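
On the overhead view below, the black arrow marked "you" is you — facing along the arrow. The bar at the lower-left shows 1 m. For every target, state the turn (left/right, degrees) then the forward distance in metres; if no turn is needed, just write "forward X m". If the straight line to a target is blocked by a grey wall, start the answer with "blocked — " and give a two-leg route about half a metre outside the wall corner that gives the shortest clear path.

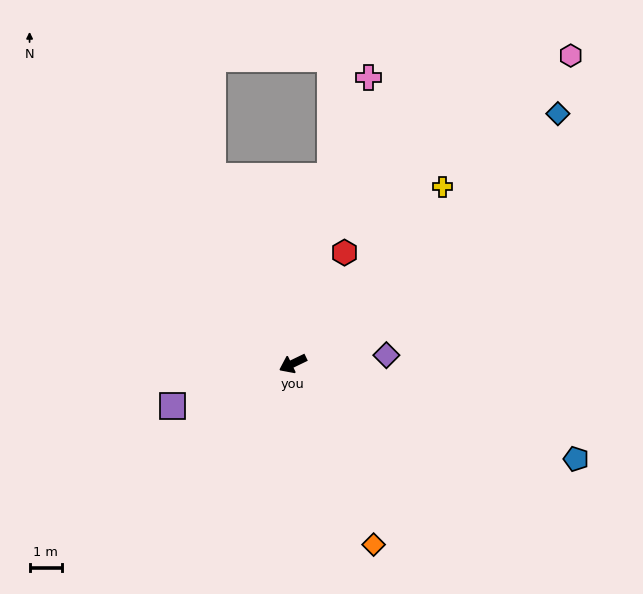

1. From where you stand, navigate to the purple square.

turn right 6°, forward 4.0 m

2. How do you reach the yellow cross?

turn right 156°, forward 7.2 m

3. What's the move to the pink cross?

turn right 131°, forward 9.2 m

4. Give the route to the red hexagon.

turn right 141°, forward 3.8 m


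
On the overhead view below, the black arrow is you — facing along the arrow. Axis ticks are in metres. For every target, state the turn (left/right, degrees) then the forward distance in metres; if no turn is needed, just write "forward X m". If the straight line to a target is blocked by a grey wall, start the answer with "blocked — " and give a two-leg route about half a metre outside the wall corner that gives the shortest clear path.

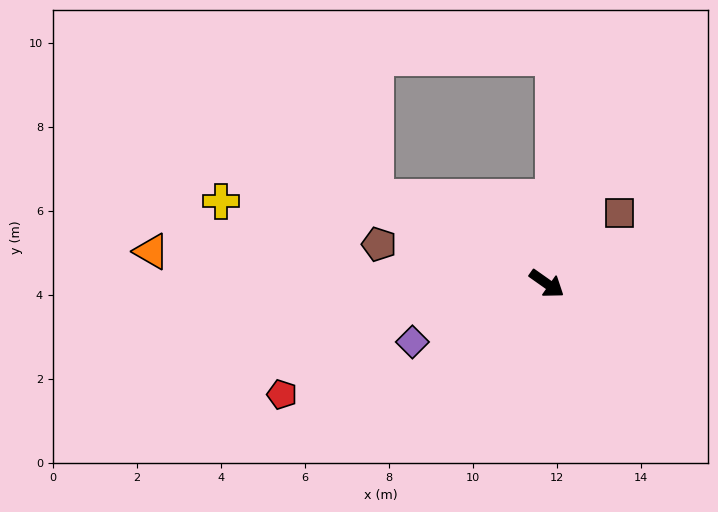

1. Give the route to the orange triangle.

turn right 149°, forward 9.4 m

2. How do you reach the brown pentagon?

turn right 158°, forward 4.1 m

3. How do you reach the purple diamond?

turn right 121°, forward 3.5 m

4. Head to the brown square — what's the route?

turn left 79°, forward 2.4 m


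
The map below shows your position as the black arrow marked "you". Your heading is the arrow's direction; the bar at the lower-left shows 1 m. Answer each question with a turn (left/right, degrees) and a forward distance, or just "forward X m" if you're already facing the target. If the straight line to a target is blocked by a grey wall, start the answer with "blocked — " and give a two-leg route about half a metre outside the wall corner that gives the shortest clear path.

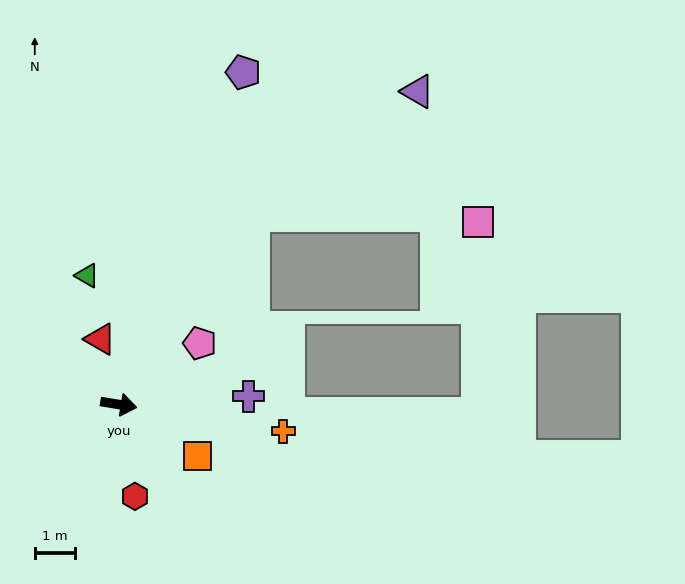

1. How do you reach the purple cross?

turn left 13°, forward 3.2 m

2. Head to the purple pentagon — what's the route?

turn left 79°, forward 8.8 m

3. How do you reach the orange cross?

forward 4.1 m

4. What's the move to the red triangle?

turn left 115°, forward 1.7 m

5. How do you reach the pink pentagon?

turn left 46°, forward 2.5 m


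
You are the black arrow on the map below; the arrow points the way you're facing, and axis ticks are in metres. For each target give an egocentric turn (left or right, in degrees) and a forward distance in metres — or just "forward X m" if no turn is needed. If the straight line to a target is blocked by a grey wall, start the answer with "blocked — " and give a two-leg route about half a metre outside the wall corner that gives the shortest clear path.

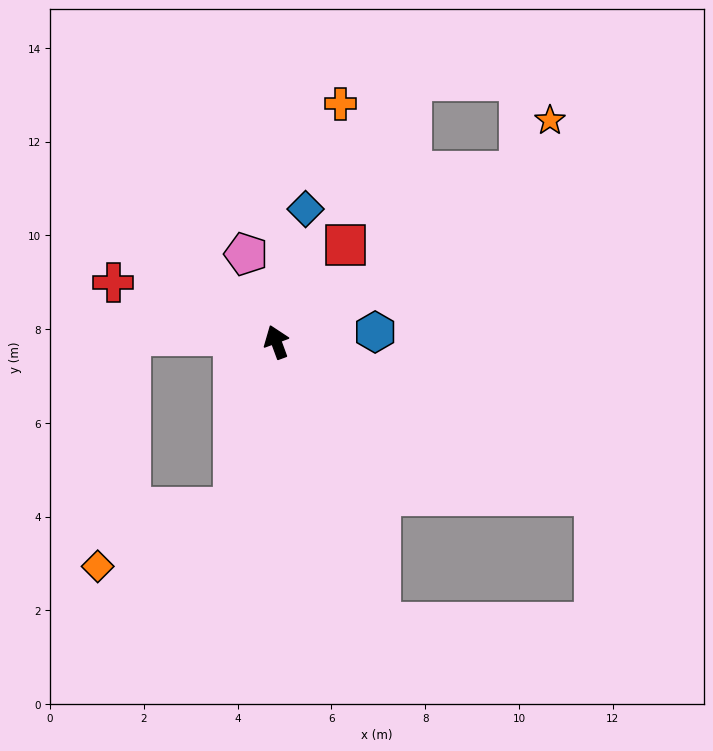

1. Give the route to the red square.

turn right 56°, forward 2.5 m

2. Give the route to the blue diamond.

turn right 33°, forward 2.9 m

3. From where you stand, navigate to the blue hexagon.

turn right 104°, forward 2.1 m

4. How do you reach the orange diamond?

blocked — turn left 145°, forward 3.6 m, then turn right 51°, forward 3.1 m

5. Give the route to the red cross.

turn left 50°, forward 3.7 m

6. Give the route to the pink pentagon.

forward 2.0 m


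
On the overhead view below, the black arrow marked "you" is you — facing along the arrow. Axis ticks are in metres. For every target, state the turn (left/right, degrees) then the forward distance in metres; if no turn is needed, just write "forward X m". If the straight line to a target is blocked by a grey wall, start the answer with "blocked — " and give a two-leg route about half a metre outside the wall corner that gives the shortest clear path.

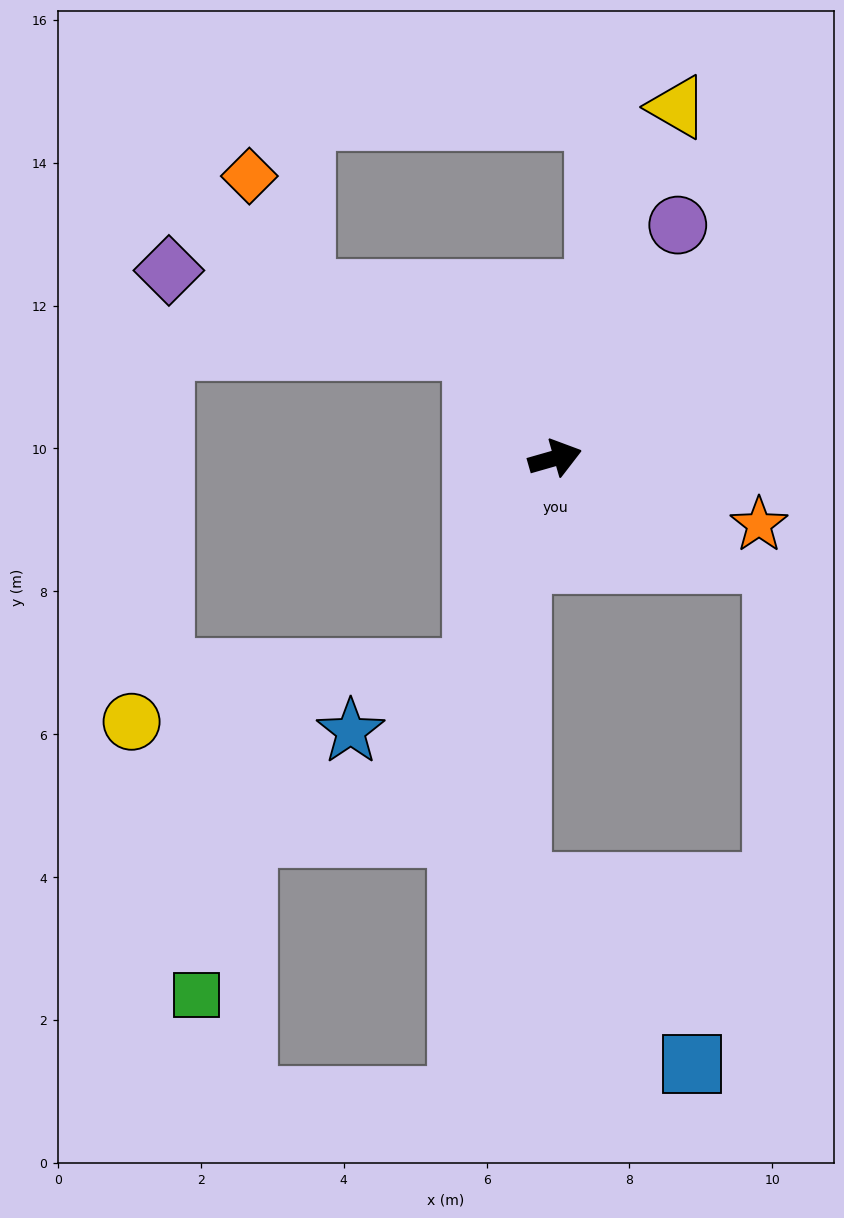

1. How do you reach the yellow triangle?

turn left 55°, forward 5.2 m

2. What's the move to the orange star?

turn right 34°, forward 3.0 m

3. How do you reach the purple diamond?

blocked — turn left 111°, forward 1.9 m, then turn left 38°, forward 4.4 m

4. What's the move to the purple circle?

turn left 46°, forward 3.7 m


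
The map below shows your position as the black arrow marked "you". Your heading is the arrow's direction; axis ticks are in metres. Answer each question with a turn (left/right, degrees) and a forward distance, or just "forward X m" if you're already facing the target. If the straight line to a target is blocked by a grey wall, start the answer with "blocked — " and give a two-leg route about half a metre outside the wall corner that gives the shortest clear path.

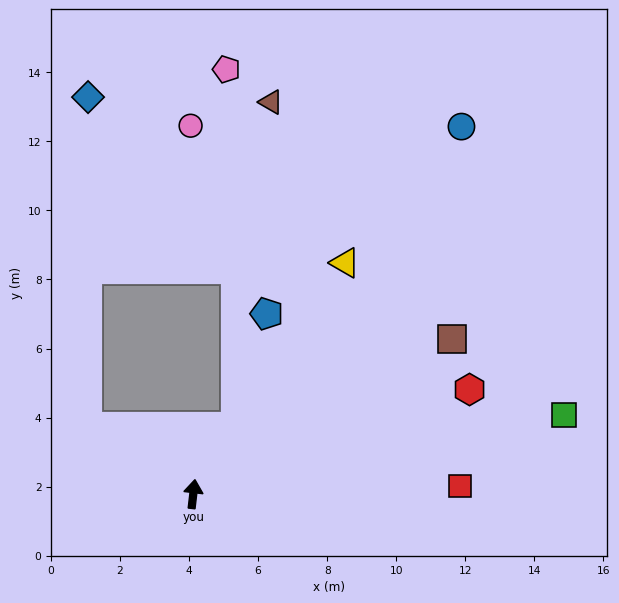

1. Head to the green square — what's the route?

turn right 71°, forward 11.0 m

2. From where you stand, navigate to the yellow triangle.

turn right 27°, forward 8.0 m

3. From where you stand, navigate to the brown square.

turn right 53°, forward 8.7 m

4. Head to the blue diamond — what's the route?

blocked — turn left 64°, forward 3.6 m, then turn right 58°, forward 9.5 m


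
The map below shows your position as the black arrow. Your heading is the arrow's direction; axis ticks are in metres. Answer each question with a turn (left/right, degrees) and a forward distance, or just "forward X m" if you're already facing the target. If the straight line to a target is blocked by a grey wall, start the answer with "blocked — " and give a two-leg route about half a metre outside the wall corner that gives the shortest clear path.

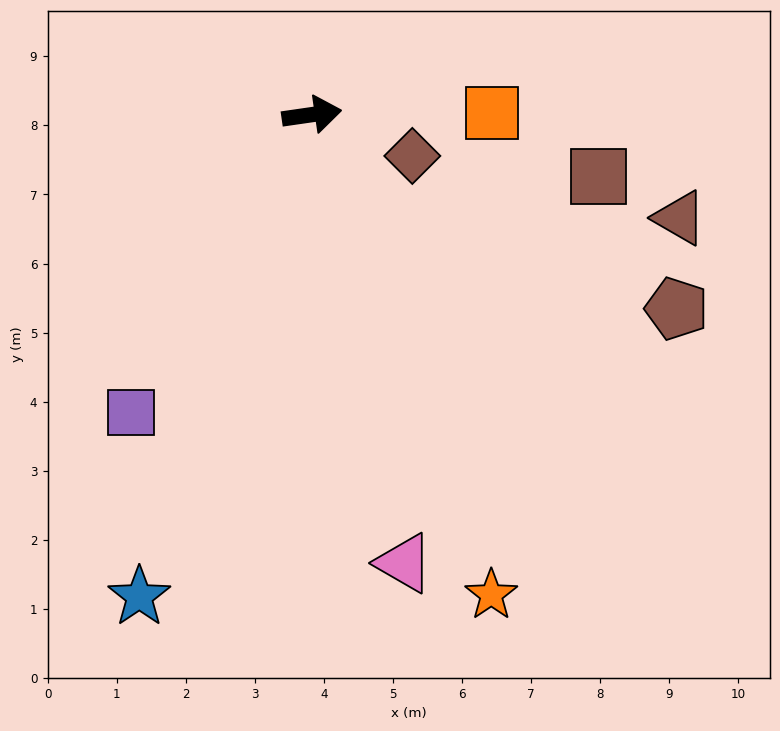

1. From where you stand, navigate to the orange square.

turn right 8°, forward 2.6 m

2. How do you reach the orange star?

turn right 78°, forward 7.4 m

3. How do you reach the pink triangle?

turn right 87°, forward 6.6 m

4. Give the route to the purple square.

turn right 129°, forward 5.0 m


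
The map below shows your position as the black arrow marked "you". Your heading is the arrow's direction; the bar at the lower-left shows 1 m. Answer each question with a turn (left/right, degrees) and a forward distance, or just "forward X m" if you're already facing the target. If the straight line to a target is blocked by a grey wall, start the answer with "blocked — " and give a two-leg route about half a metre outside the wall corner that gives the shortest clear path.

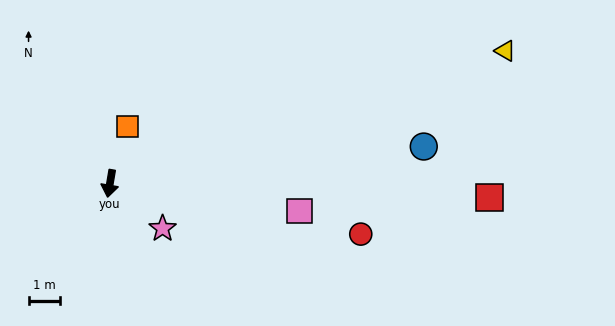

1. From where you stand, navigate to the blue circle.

turn left 106°, forward 9.9 m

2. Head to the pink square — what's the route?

turn left 91°, forward 6.0 m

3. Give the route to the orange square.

turn left 172°, forward 1.9 m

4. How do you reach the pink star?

turn left 59°, forward 2.2 m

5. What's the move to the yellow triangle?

turn left 118°, forward 13.1 m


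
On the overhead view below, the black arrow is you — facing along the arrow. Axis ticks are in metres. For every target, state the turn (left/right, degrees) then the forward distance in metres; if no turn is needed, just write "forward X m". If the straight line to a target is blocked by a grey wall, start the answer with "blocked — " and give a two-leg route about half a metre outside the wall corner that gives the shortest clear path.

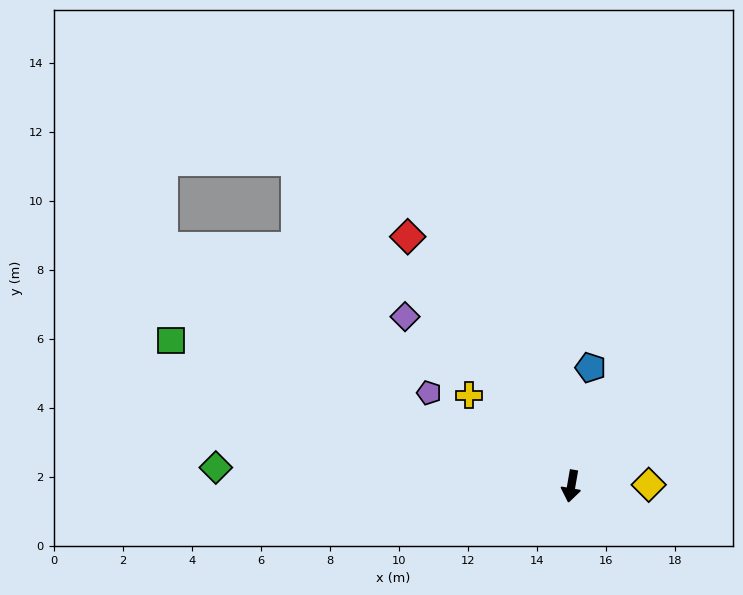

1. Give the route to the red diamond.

turn right 137°, forward 8.6 m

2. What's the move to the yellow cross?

turn right 122°, forward 4.0 m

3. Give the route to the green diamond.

turn right 83°, forward 10.3 m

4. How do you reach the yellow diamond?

turn left 101°, forward 2.2 m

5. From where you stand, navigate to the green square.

turn right 100°, forward 12.3 m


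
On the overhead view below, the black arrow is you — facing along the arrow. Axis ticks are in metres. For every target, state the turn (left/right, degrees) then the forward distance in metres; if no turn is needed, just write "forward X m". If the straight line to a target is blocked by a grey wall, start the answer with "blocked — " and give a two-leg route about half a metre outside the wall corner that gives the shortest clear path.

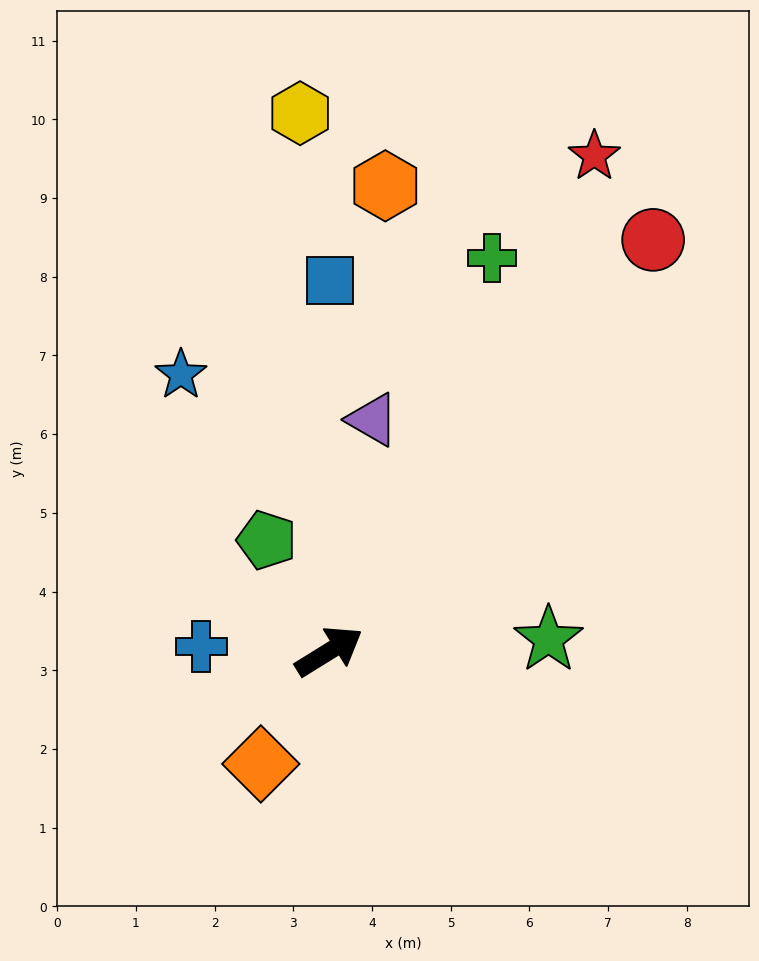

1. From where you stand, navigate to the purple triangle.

turn left 48°, forward 3.0 m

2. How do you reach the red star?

turn left 30°, forward 7.1 m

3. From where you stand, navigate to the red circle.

turn left 20°, forward 6.7 m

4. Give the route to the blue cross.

turn left 146°, forward 1.6 m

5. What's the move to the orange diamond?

turn right 153°, forward 1.7 m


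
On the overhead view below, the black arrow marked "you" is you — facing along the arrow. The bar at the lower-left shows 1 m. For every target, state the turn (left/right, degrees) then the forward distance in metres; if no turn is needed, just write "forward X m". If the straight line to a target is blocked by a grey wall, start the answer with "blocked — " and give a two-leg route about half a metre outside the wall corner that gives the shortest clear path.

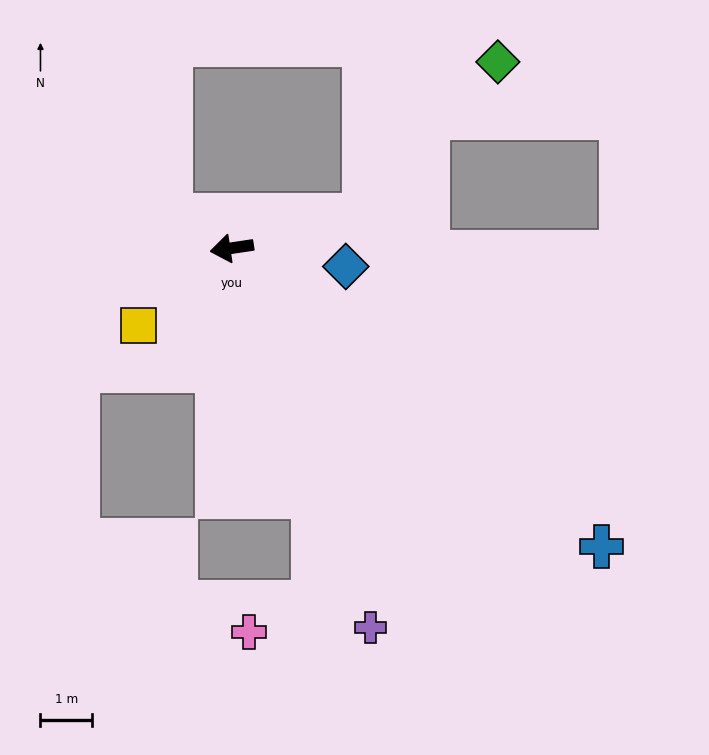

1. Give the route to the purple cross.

turn left 102°, forward 7.9 m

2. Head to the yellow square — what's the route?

turn left 31°, forward 2.4 m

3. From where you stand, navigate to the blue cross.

turn left 133°, forward 9.2 m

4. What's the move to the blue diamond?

turn left 162°, forward 2.2 m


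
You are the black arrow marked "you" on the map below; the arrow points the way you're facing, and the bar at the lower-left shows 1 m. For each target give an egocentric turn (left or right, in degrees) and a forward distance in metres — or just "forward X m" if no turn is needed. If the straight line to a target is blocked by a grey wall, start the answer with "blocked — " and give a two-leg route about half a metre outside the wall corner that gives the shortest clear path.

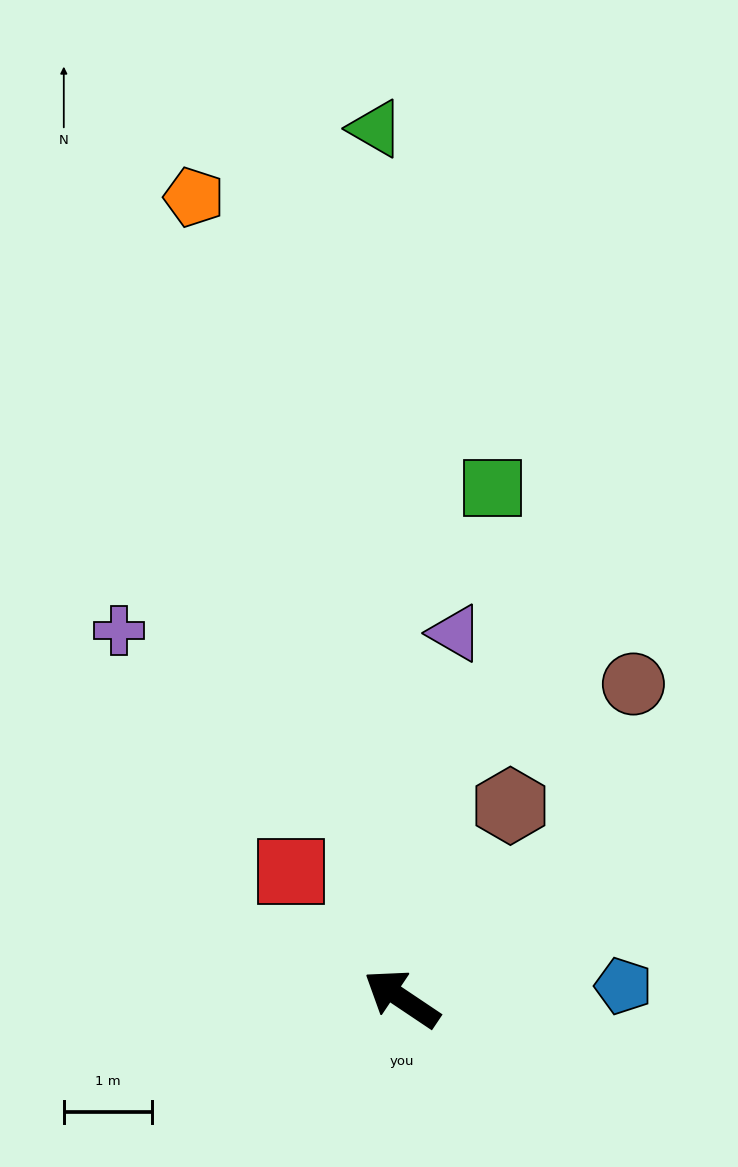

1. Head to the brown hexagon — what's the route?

turn right 86°, forward 2.5 m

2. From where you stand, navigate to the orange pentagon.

turn right 42°, forward 9.3 m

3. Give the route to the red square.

turn right 15°, forward 1.9 m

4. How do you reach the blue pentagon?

turn right 143°, forward 2.5 m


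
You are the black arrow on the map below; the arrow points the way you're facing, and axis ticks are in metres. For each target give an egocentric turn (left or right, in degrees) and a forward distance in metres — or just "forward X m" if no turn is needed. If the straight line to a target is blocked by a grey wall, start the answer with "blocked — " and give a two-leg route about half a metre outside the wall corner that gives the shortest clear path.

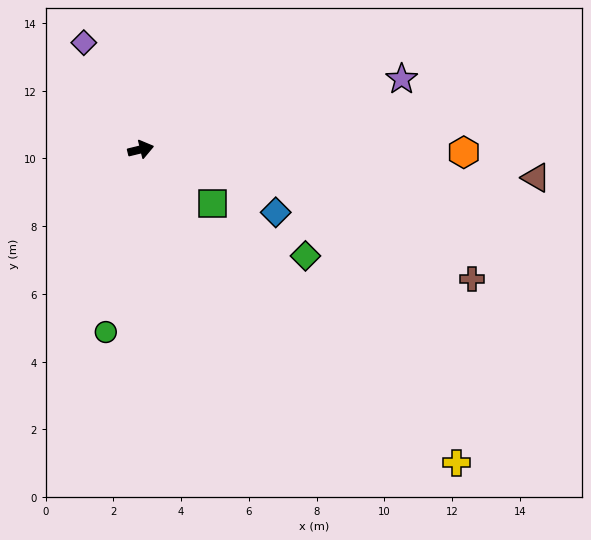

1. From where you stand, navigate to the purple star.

forward 8.0 m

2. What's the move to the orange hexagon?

turn right 14°, forward 9.5 m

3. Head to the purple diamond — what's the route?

turn left 104°, forward 3.6 m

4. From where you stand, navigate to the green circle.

turn right 115°, forward 5.5 m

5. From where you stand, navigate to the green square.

turn right 51°, forward 2.7 m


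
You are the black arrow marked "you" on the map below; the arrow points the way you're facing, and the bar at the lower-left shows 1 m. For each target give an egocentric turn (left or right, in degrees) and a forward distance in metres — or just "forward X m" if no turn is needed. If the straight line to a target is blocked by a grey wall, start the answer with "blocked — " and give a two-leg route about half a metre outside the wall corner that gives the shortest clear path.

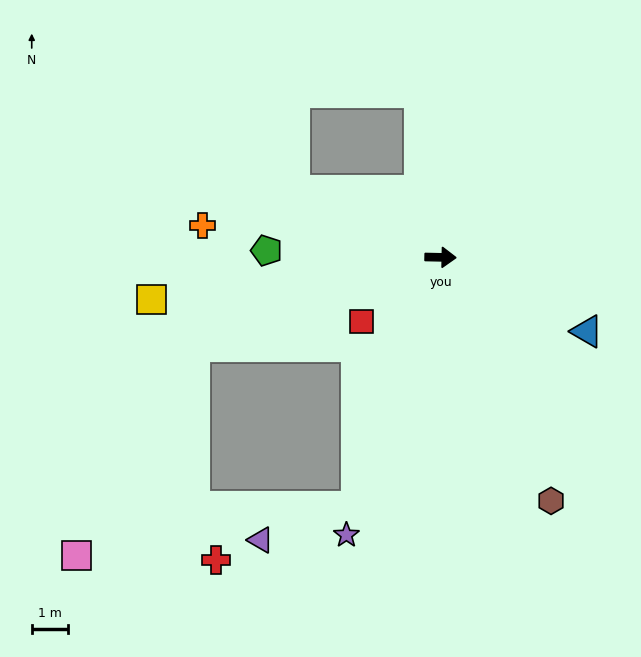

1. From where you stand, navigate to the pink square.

blocked — turn right 159°, forward 7.2 m, then turn left 41°, forward 6.6 m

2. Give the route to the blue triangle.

turn right 26°, forward 4.5 m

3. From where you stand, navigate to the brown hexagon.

turn right 64°, forward 7.3 m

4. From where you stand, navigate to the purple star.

turn right 108°, forward 8.1 m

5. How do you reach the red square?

turn right 140°, forward 2.8 m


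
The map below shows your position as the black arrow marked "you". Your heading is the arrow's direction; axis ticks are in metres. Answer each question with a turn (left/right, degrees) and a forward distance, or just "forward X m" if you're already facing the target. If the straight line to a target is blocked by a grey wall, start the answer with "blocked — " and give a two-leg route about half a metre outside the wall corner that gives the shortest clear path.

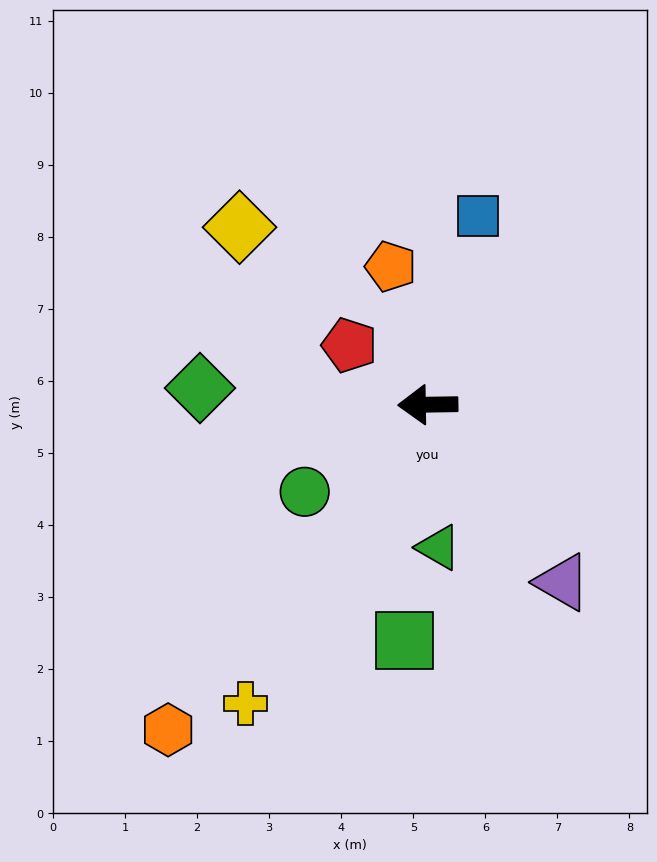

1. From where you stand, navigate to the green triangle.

turn left 93°, forward 2.0 m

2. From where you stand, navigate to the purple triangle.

turn left 126°, forward 3.1 m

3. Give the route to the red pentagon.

turn right 38°, forward 1.4 m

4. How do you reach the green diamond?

turn right 5°, forward 3.2 m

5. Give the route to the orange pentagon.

turn right 76°, forward 2.0 m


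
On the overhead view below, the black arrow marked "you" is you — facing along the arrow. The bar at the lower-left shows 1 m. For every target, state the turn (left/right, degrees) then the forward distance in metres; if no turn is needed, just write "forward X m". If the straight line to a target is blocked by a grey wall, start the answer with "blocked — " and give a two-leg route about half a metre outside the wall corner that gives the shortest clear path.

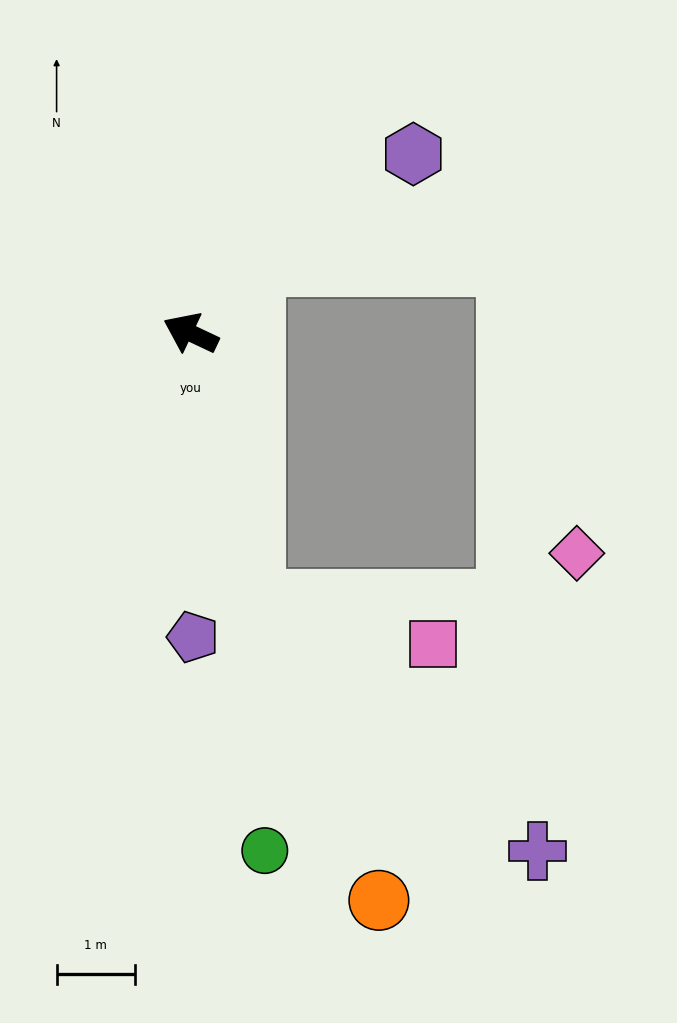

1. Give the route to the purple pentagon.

turn left 116°, forward 3.9 m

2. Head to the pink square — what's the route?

blocked — turn left 128°, forward 3.5 m, then turn left 65°, forward 2.4 m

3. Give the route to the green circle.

turn left 123°, forward 6.7 m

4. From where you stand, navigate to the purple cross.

blocked — turn left 128°, forward 3.5 m, then turn left 36°, forward 4.8 m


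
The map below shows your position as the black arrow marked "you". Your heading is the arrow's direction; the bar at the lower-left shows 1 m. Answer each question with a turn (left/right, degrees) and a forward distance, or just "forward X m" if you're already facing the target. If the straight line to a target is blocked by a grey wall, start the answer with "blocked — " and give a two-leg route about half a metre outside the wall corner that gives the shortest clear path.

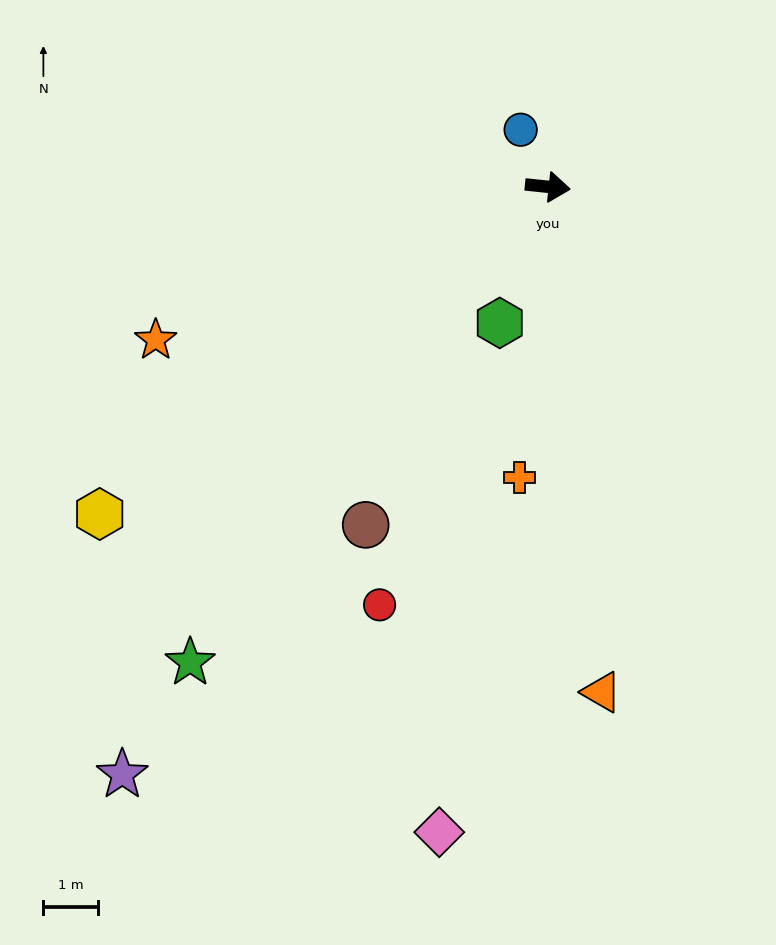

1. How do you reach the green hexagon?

turn right 103°, forward 2.6 m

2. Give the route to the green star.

turn right 121°, forward 10.9 m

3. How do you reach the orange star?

turn right 153°, forward 7.7 m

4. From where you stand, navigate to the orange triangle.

turn right 78°, forward 9.3 m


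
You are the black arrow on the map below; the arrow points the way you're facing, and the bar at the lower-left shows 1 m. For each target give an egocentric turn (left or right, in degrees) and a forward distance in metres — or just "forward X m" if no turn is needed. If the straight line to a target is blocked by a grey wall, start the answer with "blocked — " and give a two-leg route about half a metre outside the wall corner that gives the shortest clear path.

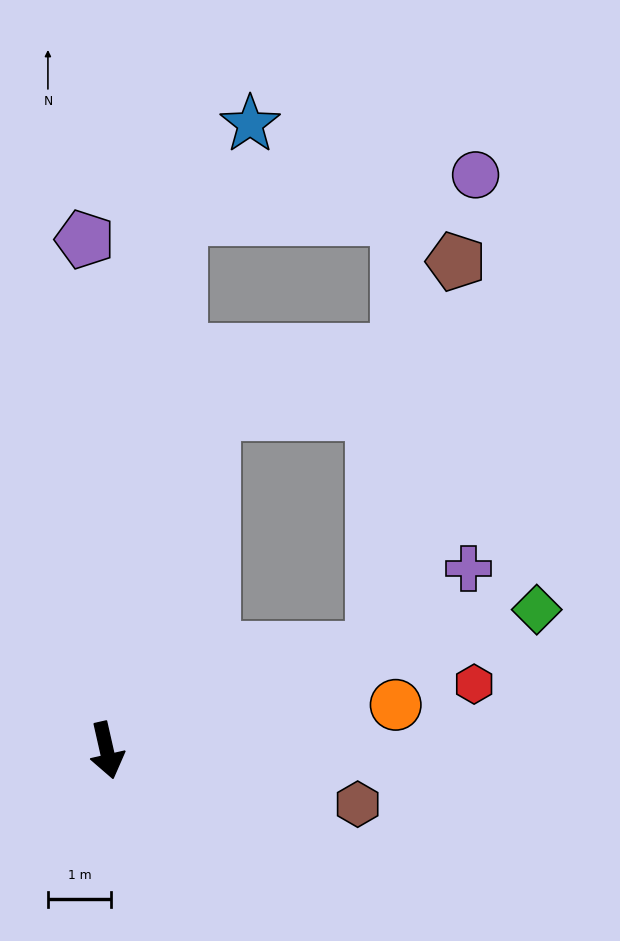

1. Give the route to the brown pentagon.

blocked — turn left 98°, forward 4.5 m, then turn left 57°, forward 6.2 m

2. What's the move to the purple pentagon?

turn left 170°, forward 8.0 m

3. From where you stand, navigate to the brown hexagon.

turn left 65°, forward 4.0 m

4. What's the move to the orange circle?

turn left 86°, forward 4.6 m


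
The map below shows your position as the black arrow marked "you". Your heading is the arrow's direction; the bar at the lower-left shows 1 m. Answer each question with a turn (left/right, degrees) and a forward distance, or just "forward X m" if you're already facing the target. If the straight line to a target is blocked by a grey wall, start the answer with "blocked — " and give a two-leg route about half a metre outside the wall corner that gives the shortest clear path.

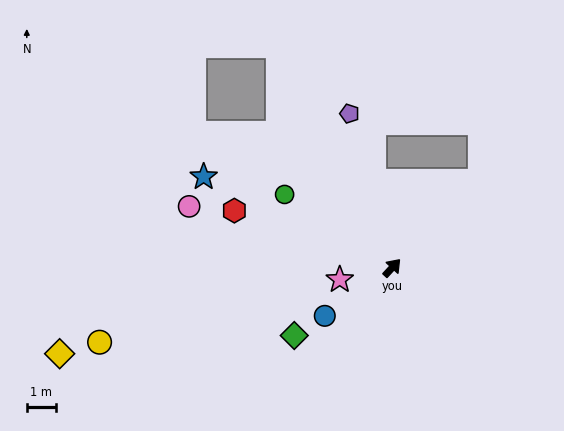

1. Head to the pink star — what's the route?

turn left 145°, forward 1.8 m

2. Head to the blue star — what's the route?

turn left 107°, forward 7.2 m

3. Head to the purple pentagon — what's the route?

turn left 58°, forward 5.5 m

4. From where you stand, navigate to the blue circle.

turn left 168°, forward 2.8 m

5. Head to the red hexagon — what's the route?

turn left 113°, forward 5.7 m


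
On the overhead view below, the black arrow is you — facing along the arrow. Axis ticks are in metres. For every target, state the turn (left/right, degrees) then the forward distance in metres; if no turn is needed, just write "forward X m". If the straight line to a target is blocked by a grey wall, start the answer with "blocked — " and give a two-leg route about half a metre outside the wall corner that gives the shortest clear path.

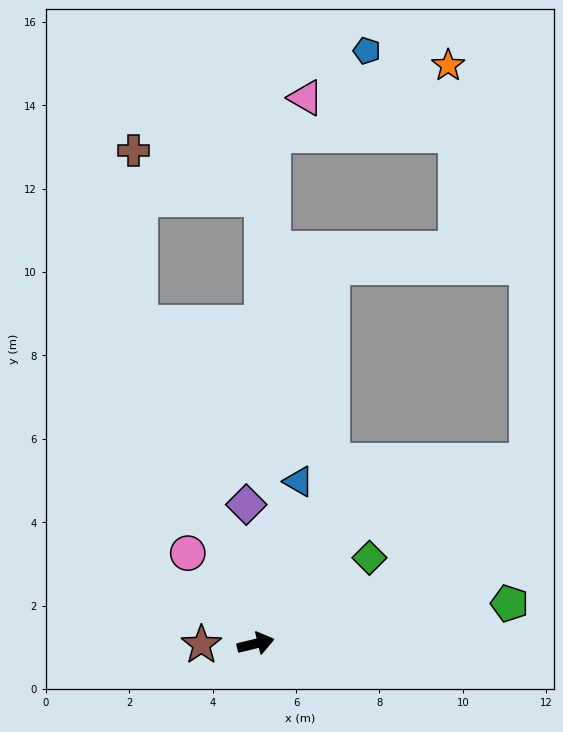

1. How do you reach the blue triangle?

turn left 62°, forward 4.0 m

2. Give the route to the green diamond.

turn left 23°, forward 3.4 m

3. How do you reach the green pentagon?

turn right 5°, forward 6.2 m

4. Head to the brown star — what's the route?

turn left 167°, forward 1.3 m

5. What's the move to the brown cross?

blocked — turn left 96°, forward 8.2 m, then turn right 17°, forward 4.1 m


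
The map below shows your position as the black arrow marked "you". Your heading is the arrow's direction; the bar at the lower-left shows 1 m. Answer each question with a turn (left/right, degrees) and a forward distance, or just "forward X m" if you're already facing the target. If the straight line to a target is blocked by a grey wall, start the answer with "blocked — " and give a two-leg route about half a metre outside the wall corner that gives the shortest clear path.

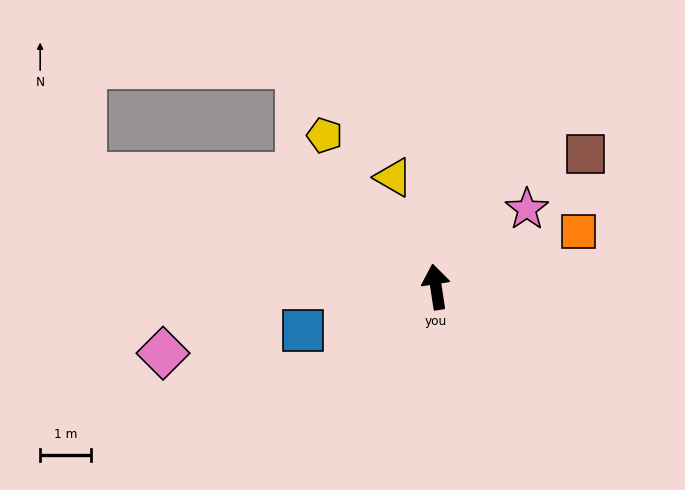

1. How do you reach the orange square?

turn right 77°, forward 3.0 m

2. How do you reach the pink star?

turn right 58°, forward 2.4 m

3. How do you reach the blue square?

turn left 100°, forward 2.8 m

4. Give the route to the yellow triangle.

turn left 13°, forward 2.3 m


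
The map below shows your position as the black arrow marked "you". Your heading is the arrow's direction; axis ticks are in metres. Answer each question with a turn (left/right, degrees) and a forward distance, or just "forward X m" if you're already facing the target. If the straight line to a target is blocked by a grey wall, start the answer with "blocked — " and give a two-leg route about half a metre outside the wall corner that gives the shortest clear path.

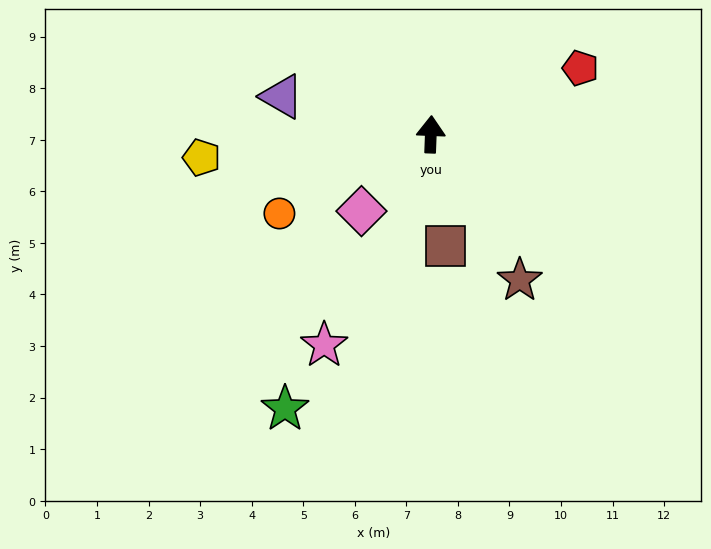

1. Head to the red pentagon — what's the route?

turn right 64°, forward 3.2 m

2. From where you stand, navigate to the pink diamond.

turn left 140°, forward 2.0 m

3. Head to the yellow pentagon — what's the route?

turn left 98°, forward 4.5 m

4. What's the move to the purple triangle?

turn left 78°, forward 3.0 m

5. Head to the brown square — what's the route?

turn right 170°, forward 2.2 m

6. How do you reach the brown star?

turn right 146°, forward 3.3 m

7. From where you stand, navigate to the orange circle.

turn left 120°, forward 3.3 m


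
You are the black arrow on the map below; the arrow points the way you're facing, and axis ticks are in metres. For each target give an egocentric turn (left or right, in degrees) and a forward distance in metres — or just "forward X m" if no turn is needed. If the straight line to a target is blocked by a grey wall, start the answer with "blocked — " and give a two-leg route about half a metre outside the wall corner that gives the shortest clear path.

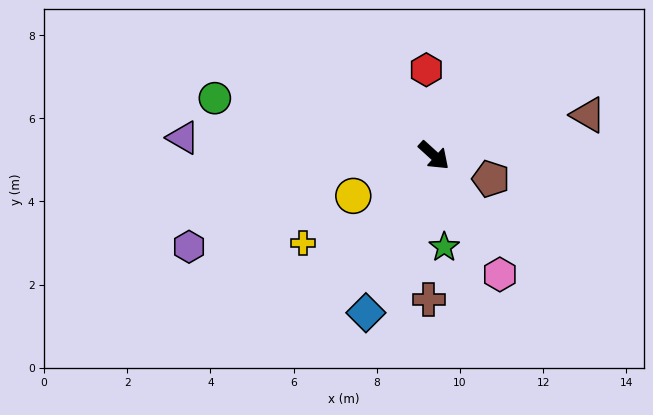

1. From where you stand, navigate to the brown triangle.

turn left 57°, forward 3.8 m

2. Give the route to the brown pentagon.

turn left 20°, forward 1.5 m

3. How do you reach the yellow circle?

turn right 111°, forward 2.2 m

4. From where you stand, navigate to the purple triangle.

turn right 142°, forward 6.0 m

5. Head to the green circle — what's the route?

turn right 152°, forward 5.4 m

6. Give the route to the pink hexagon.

turn right 19°, forward 3.3 m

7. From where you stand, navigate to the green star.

turn right 41°, forward 2.2 m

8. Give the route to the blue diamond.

turn right 71°, forward 4.1 m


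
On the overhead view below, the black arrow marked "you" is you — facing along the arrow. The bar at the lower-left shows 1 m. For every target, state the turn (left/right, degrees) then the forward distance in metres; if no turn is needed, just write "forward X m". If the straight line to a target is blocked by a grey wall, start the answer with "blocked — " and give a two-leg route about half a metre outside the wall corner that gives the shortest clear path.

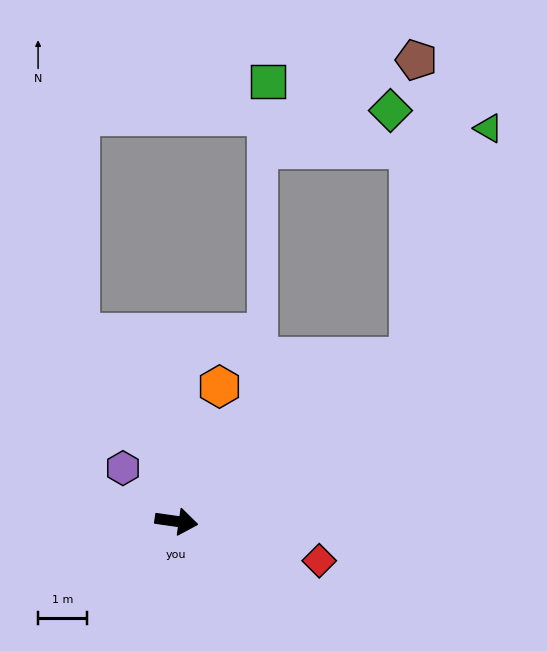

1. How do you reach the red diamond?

turn right 7°, forward 3.0 m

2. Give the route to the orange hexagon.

turn left 80°, forward 2.9 m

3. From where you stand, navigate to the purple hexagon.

turn left 143°, forward 1.6 m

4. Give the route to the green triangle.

blocked — turn left 43°, forward 5.9 m, then turn left 36°, forward 5.0 m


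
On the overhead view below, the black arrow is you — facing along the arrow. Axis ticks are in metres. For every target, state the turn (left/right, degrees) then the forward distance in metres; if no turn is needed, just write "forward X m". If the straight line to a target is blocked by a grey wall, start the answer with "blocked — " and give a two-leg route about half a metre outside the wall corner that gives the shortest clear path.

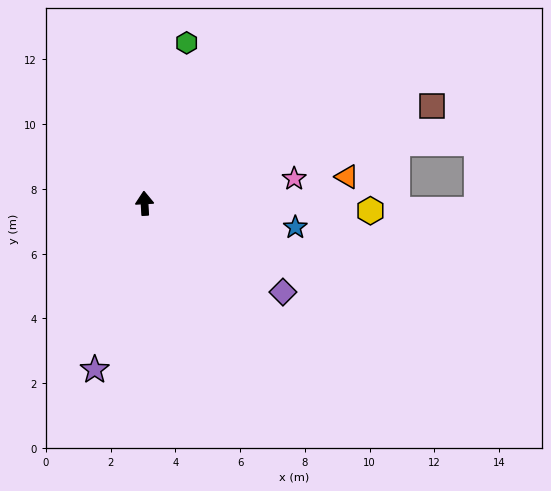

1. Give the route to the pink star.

turn right 84°, forward 4.7 m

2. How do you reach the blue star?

turn right 102°, forward 4.7 m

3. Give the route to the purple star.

turn left 160°, forward 5.4 m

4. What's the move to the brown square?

turn right 74°, forward 9.4 m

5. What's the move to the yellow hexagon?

turn right 95°, forward 7.0 m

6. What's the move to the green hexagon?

turn right 18°, forward 5.1 m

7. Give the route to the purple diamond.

turn right 126°, forward 5.1 m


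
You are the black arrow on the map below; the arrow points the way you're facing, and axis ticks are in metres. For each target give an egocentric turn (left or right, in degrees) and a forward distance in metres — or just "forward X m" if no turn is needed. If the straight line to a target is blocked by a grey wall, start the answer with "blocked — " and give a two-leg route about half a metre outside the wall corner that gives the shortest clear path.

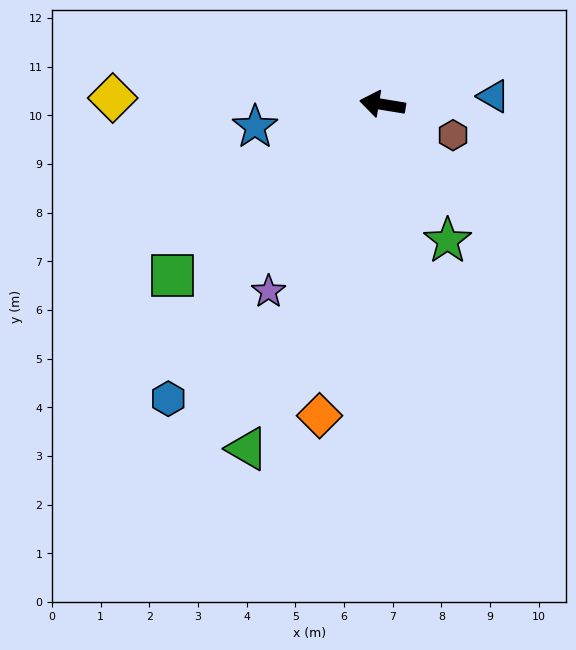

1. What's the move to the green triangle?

turn left 78°, forward 7.6 m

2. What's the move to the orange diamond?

turn left 88°, forward 6.5 m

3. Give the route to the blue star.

turn left 19°, forward 2.7 m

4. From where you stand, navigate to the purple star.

turn left 68°, forward 4.5 m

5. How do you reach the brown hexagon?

turn left 166°, forward 1.6 m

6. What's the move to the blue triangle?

turn right 166°, forward 2.3 m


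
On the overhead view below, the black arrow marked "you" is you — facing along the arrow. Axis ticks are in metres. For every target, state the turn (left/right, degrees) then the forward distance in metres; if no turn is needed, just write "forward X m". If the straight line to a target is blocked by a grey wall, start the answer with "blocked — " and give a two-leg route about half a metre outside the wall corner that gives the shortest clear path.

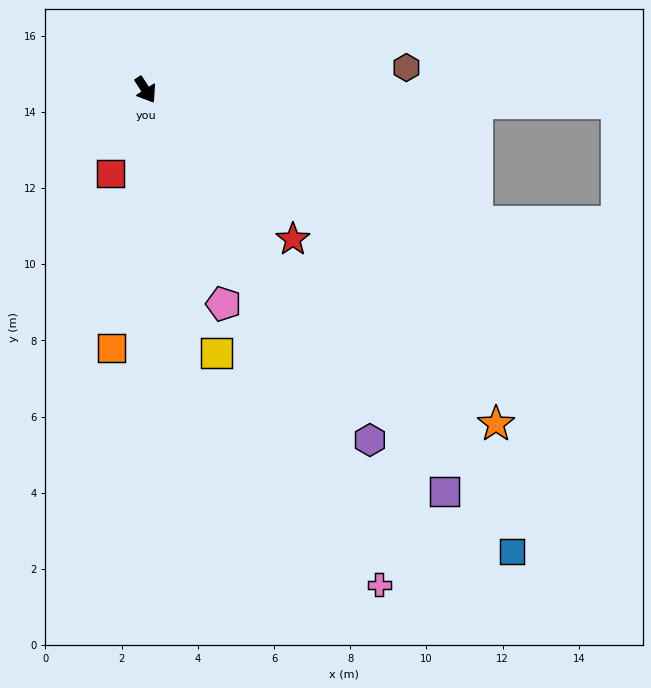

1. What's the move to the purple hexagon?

forward 10.9 m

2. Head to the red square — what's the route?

turn right 56°, forward 2.4 m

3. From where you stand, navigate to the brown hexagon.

turn left 62°, forward 6.9 m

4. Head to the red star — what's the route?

turn left 12°, forward 5.5 m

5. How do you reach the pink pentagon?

turn right 13°, forward 6.0 m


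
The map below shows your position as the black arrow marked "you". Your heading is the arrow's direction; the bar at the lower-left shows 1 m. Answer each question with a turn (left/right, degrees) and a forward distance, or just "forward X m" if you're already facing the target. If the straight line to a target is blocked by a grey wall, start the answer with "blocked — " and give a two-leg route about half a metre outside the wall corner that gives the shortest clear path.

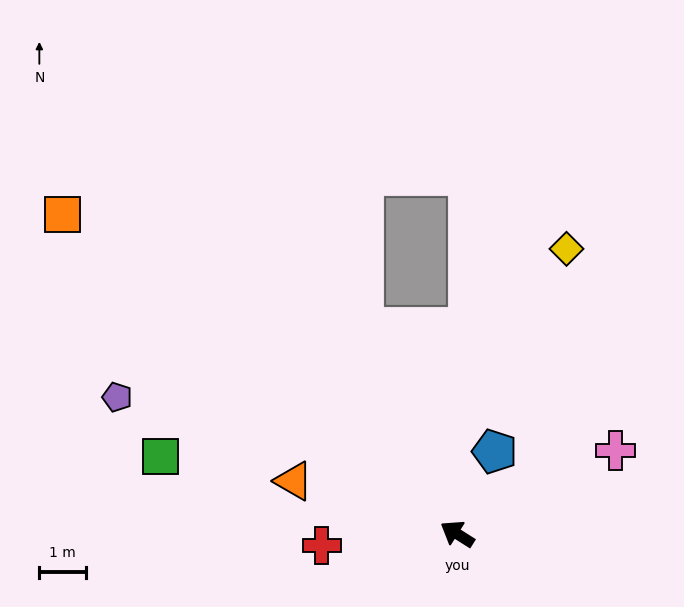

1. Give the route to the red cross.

turn left 37°, forward 2.9 m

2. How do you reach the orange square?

turn right 7°, forward 10.8 m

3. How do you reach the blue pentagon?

turn right 82°, forward 1.9 m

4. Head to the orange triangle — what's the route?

turn left 14°, forward 3.7 m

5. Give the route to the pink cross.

turn right 120°, forward 3.8 m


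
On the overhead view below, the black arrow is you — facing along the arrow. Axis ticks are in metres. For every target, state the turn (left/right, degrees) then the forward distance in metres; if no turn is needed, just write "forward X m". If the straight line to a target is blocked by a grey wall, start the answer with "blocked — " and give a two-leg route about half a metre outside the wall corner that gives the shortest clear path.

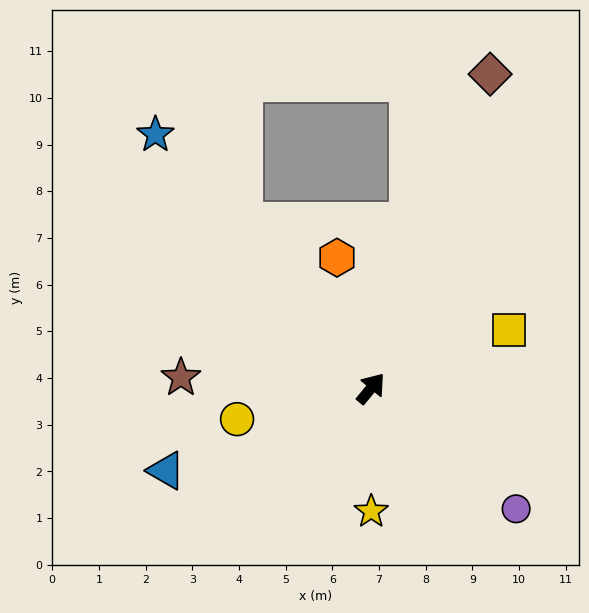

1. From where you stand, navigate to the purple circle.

turn right 90°, forward 4.0 m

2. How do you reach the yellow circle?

turn left 142°, forward 2.9 m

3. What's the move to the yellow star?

turn right 140°, forward 2.6 m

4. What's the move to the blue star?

turn left 80°, forward 7.1 m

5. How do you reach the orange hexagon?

turn left 54°, forward 2.9 m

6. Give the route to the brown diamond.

turn left 19°, forward 7.2 m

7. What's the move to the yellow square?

turn right 28°, forward 3.2 m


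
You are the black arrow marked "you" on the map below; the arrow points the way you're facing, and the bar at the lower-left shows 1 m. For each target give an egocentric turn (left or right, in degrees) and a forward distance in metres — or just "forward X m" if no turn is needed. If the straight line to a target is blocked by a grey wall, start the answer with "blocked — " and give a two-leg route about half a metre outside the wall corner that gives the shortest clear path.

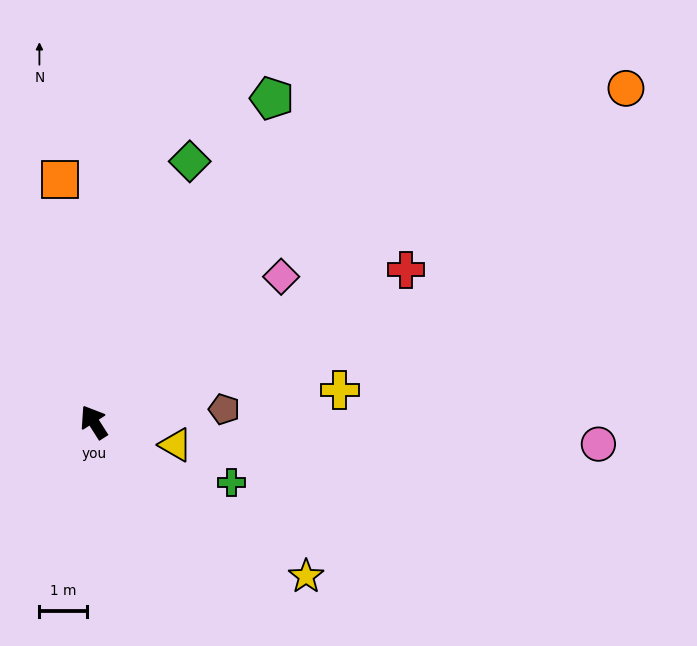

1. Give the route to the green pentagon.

turn right 61°, forward 7.8 m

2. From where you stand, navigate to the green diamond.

turn right 53°, forward 5.9 m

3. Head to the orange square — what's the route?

turn right 25°, forward 5.2 m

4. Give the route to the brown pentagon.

turn right 117°, forward 2.8 m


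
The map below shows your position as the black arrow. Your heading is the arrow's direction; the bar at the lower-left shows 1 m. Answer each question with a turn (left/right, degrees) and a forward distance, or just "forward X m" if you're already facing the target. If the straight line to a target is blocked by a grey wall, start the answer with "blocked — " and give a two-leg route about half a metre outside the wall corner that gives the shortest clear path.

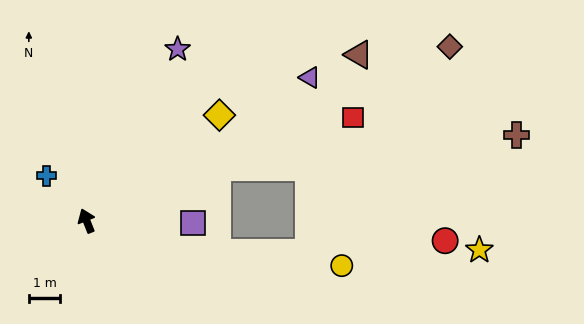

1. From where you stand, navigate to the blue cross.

turn left 20°, forward 1.9 m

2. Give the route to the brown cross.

blocked — turn right 90°, forward 4.5 m, then turn right 15°, forward 9.5 m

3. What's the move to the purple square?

turn right 113°, forward 3.4 m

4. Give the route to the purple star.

turn right 50°, forward 6.1 m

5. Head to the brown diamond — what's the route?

turn right 86°, forward 12.8 m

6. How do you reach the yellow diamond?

turn right 73°, forward 5.4 m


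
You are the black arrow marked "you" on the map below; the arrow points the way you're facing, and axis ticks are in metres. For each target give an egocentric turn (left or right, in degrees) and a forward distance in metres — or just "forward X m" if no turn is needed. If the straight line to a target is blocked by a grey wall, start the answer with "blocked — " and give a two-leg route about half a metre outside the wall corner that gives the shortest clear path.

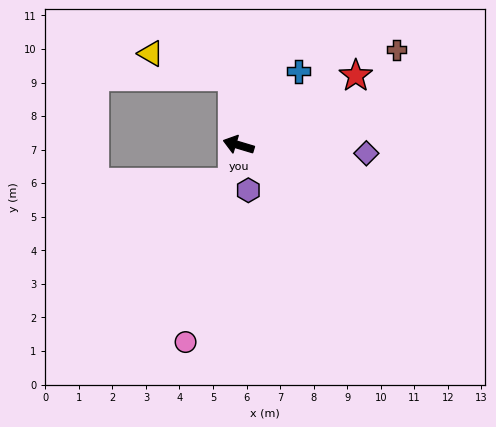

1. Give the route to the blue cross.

turn right 112°, forward 2.8 m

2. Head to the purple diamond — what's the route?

turn right 167°, forward 3.8 m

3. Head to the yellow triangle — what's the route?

blocked — turn right 68°, forward 2.1 m, then turn left 69°, forward 2.5 m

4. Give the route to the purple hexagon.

turn left 119°, forward 1.4 m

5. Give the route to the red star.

turn right 133°, forward 4.1 m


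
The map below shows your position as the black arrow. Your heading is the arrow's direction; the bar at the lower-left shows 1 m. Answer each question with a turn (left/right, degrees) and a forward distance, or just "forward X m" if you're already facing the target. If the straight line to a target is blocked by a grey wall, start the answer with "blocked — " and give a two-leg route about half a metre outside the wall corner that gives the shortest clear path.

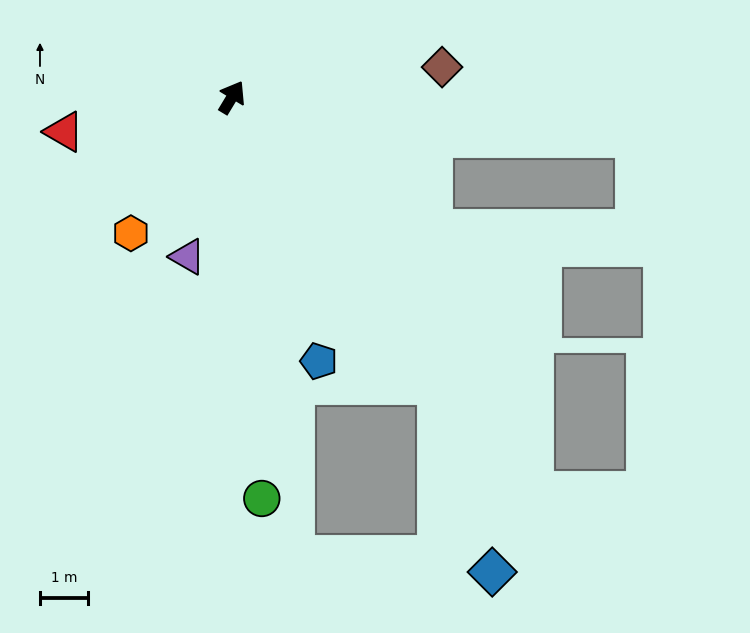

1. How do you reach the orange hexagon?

turn left 174°, forward 3.5 m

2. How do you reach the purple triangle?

turn right 165°, forward 3.4 m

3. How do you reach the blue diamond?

blocked — turn right 113°, forward 7.3 m, then turn right 20°, forward 4.0 m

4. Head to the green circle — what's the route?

turn right 145°, forward 8.3 m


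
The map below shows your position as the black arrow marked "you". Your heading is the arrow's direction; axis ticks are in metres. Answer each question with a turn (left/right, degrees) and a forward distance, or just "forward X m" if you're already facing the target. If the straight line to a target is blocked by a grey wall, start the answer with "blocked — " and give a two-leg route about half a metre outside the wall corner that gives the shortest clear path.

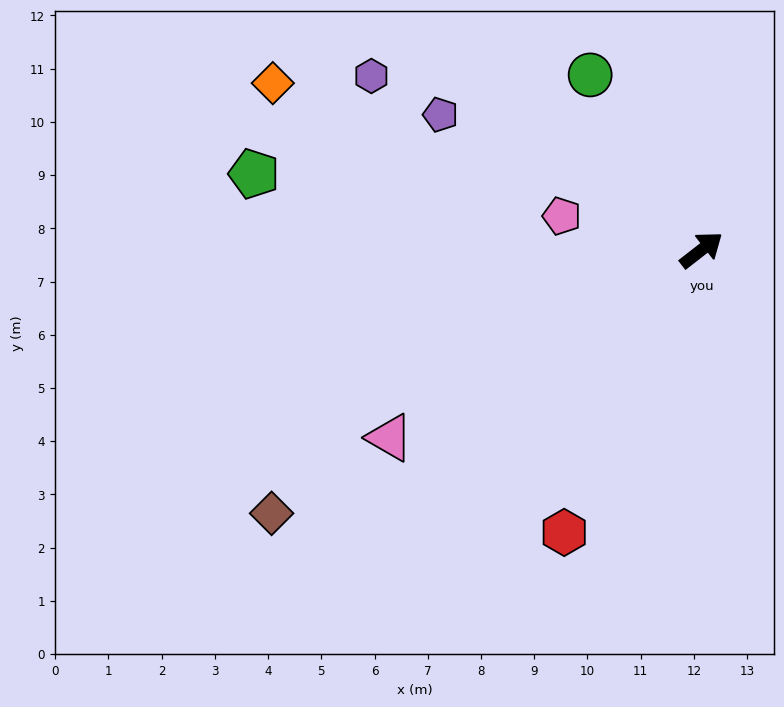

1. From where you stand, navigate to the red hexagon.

turn right 154°, forward 5.9 m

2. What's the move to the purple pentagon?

turn left 115°, forward 5.5 m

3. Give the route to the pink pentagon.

turn left 129°, forward 2.7 m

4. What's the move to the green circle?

turn left 85°, forward 3.9 m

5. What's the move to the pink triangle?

turn left 173°, forward 6.8 m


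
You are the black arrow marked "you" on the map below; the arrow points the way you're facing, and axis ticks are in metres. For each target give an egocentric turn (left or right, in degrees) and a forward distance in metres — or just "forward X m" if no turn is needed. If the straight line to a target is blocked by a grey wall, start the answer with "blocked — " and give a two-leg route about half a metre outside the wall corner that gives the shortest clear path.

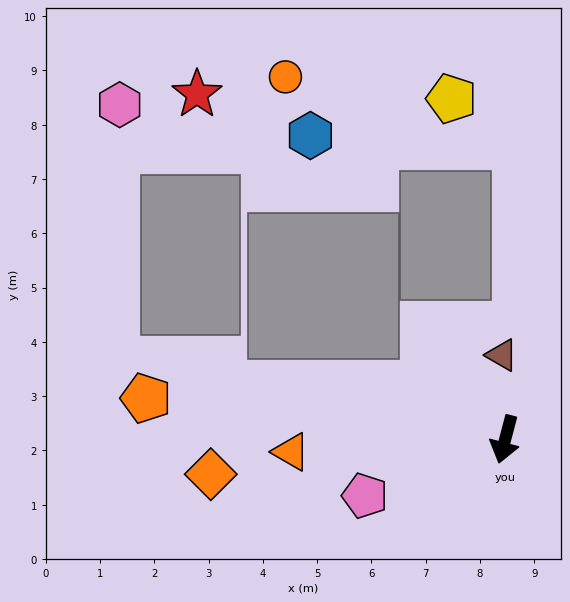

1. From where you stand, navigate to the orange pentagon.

turn right 82°, forward 6.7 m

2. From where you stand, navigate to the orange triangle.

turn right 72°, forward 4.0 m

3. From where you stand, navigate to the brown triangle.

turn right 163°, forward 1.6 m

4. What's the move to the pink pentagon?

turn right 53°, forward 2.8 m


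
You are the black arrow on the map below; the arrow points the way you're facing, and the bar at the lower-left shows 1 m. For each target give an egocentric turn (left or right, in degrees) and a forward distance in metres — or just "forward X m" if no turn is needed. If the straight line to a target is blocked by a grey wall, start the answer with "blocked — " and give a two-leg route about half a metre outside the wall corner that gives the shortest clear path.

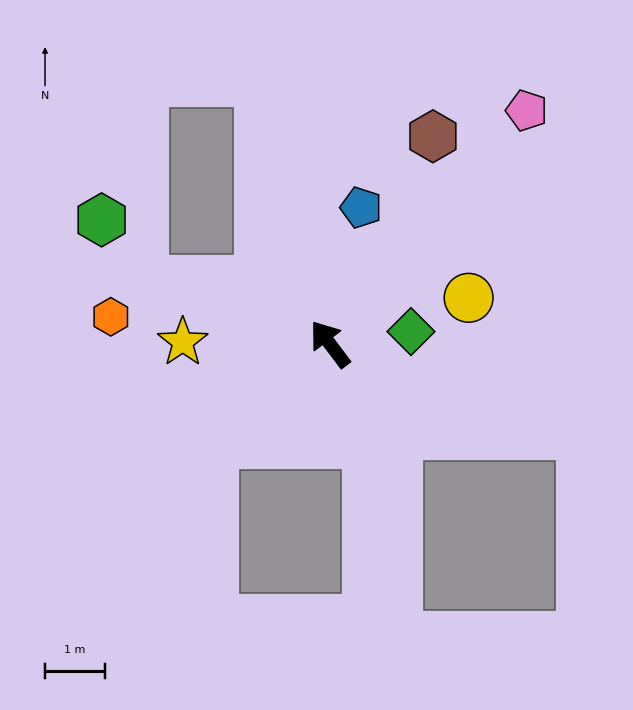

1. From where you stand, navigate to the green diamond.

turn right 118°, forward 1.4 m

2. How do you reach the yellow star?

turn left 52°, forward 2.4 m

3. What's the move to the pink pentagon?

turn right 77°, forward 5.1 m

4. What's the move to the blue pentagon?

turn right 50°, forward 2.3 m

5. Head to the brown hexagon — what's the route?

turn right 63°, forward 3.9 m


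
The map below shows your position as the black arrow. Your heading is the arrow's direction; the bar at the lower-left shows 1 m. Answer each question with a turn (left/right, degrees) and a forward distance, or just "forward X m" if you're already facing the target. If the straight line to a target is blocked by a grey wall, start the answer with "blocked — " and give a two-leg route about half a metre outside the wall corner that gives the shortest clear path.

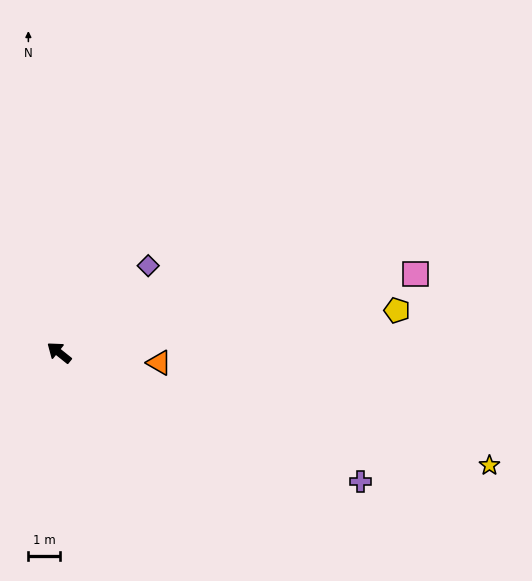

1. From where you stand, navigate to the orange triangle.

turn right 147°, forward 3.2 m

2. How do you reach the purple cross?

turn right 165°, forward 10.4 m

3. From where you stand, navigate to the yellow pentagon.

turn right 134°, forward 10.8 m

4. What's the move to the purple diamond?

turn right 97°, forward 3.9 m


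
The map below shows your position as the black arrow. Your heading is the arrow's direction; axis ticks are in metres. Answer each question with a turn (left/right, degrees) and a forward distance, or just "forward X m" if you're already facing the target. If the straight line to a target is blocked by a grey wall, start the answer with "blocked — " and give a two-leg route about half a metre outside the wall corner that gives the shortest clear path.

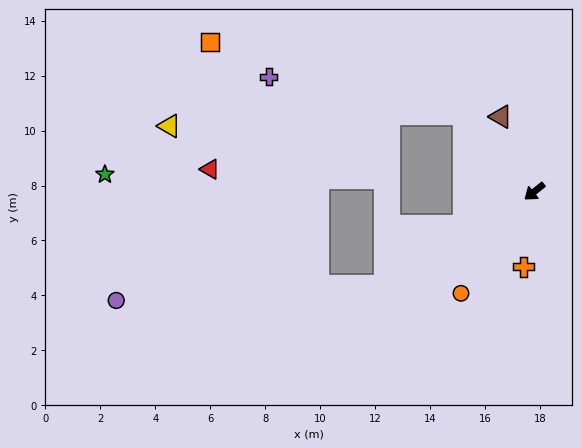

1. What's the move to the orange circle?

turn left 15°, forward 4.6 m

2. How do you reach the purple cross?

blocked — turn right 87°, forward 3.8 m, then turn left 38°, forward 7.3 m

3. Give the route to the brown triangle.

turn right 104°, forward 3.0 m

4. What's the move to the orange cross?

turn left 43°, forward 2.8 m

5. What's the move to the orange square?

blocked — turn right 87°, forward 3.8 m, then turn left 33°, forward 9.6 m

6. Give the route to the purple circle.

blocked — turn right 6°, forward 6.4 m, then turn right 30°, forward 9.8 m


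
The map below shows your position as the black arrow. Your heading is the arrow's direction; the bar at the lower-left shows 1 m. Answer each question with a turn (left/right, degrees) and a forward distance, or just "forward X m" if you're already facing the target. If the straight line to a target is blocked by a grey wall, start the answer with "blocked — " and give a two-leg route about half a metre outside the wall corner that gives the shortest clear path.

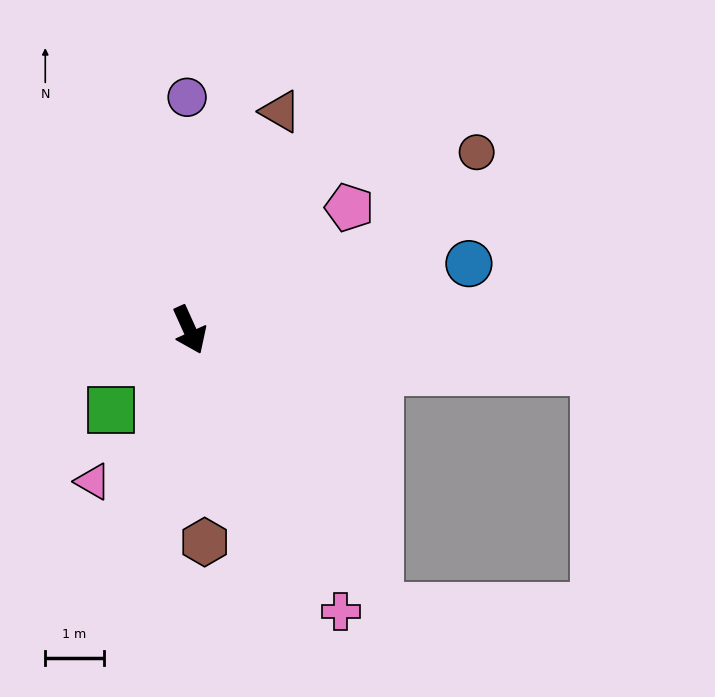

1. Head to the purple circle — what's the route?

turn left 156°, forward 4.0 m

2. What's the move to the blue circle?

turn left 79°, forward 4.9 m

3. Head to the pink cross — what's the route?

turn left 4°, forward 5.4 m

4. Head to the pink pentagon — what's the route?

turn left 103°, forward 3.4 m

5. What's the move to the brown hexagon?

turn right 20°, forward 3.6 m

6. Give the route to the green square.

turn right 69°, forward 1.9 m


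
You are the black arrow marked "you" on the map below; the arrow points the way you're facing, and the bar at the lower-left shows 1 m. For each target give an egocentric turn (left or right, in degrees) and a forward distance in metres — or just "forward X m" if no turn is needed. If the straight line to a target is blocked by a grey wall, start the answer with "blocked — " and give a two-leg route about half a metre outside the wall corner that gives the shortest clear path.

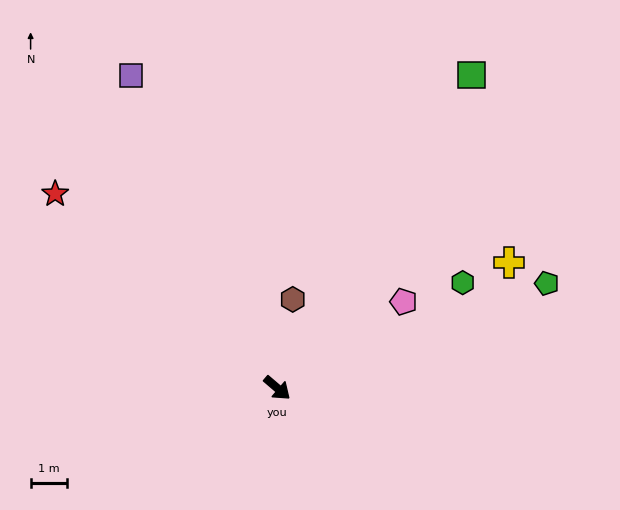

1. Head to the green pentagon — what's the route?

turn left 62°, forward 8.0 m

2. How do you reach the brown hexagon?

turn left 121°, forward 2.5 m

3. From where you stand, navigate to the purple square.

turn left 156°, forward 9.6 m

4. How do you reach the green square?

turn left 99°, forward 10.3 m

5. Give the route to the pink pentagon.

turn left 75°, forward 4.3 m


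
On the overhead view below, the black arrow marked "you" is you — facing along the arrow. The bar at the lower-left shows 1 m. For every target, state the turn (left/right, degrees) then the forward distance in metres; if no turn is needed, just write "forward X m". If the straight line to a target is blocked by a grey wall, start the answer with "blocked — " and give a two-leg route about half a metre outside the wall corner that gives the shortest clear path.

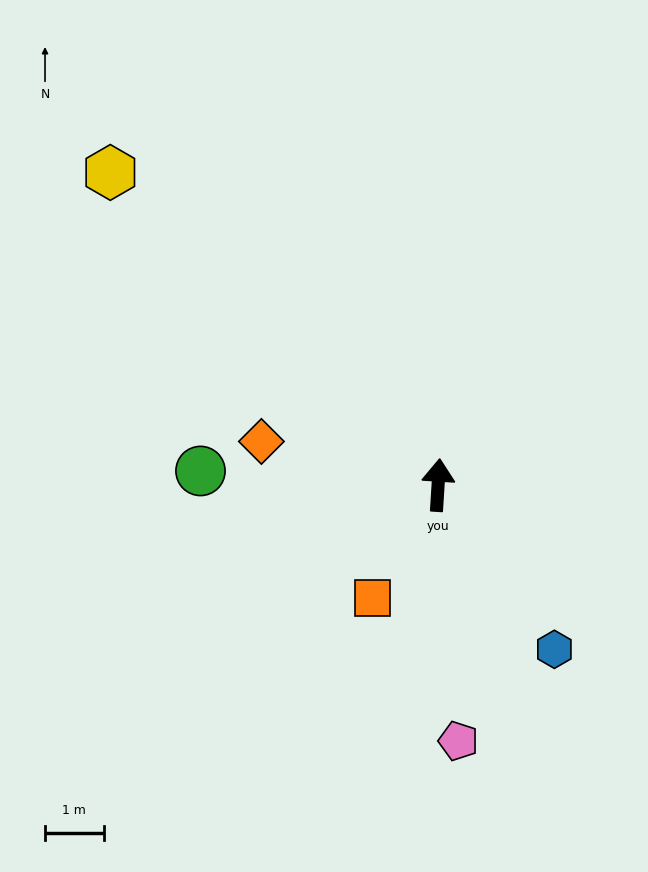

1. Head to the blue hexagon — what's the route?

turn right 141°, forward 3.4 m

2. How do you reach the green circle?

turn left 90°, forward 4.1 m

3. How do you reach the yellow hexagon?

turn left 50°, forward 7.7 m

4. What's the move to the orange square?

turn left 154°, forward 2.2 m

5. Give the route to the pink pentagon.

turn right 172°, forward 4.4 m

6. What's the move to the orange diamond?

turn left 80°, forward 3.1 m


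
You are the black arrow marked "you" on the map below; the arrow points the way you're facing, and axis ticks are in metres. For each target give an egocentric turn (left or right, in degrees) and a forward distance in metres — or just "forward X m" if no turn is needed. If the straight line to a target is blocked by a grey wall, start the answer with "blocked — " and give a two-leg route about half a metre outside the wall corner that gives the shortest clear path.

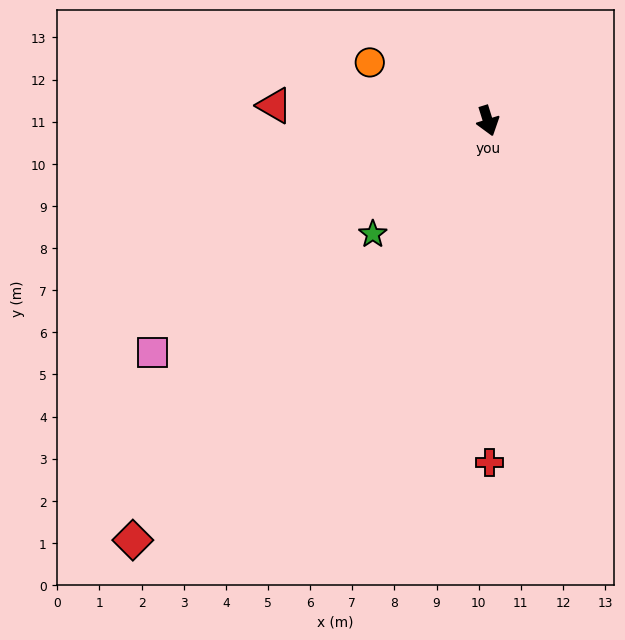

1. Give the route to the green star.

turn right 63°, forward 3.8 m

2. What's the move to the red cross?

turn right 17°, forward 8.1 m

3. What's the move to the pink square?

turn right 73°, forward 9.7 m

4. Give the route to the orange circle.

turn right 134°, forward 3.1 m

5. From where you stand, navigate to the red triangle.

turn right 111°, forward 5.1 m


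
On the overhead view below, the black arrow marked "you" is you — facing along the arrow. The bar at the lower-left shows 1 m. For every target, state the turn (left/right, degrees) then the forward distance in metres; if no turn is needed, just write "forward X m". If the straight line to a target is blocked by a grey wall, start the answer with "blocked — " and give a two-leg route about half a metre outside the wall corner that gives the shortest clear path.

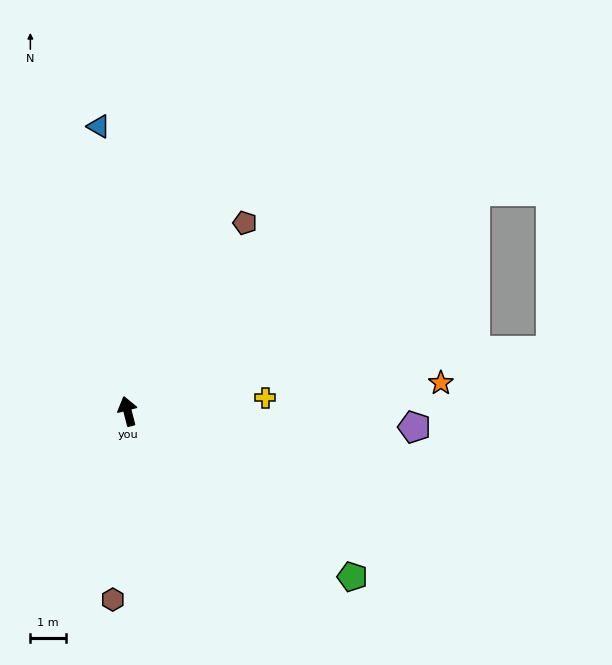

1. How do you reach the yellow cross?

turn right 99°, forward 3.9 m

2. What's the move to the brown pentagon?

turn right 46°, forward 6.2 m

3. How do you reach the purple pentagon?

turn right 108°, forward 8.1 m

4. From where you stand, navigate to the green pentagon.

turn right 141°, forward 7.9 m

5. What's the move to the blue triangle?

turn right 9°, forward 8.0 m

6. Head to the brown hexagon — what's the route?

turn left 161°, forward 5.3 m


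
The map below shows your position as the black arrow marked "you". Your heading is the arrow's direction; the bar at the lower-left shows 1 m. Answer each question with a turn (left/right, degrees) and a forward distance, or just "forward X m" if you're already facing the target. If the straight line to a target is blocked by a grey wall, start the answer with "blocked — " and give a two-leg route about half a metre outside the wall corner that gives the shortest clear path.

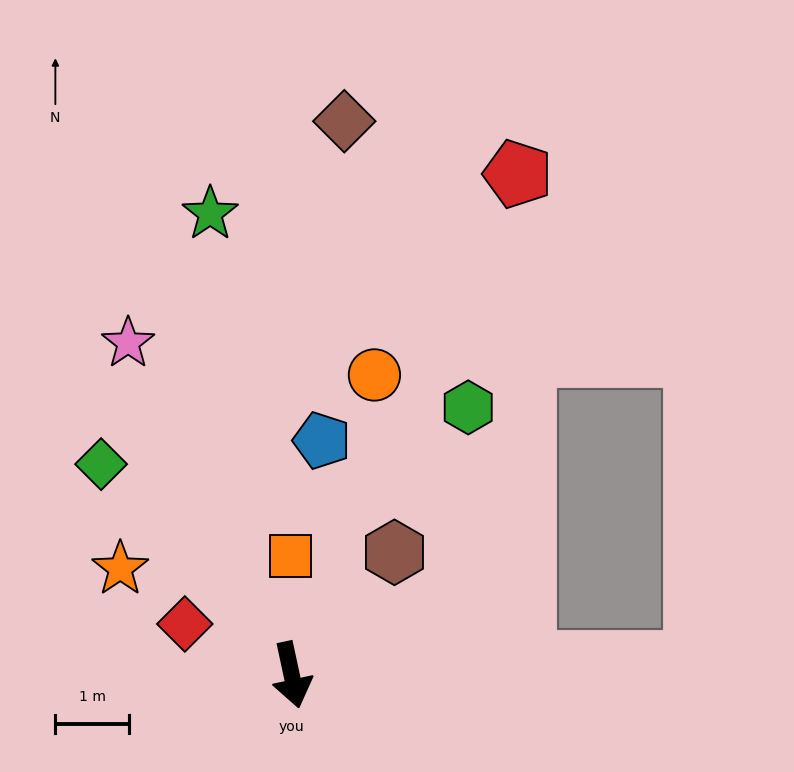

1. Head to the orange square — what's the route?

turn left 168°, forward 1.6 m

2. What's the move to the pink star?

turn right 166°, forward 5.0 m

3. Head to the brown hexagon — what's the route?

turn left 128°, forward 2.2 m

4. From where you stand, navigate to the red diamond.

turn right 128°, forward 1.6 m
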